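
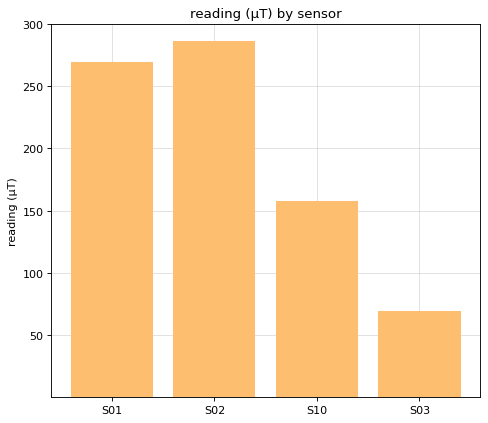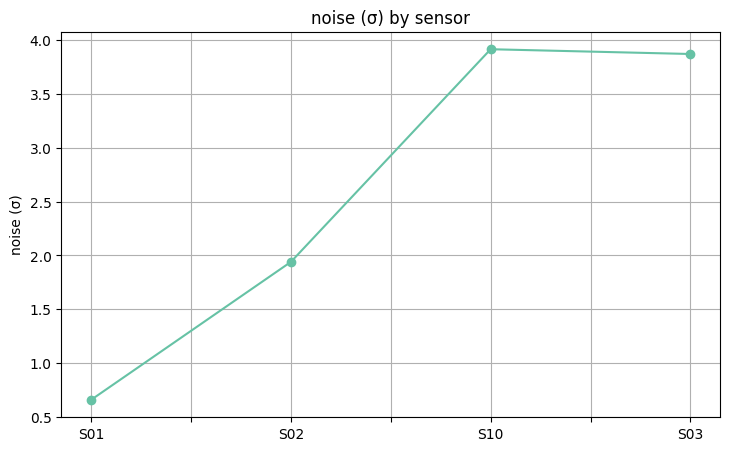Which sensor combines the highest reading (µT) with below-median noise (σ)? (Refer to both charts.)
S02

Chart 2 median noise (σ) ≈ 3; below-median sensors: S01, S02. Among those, S02 has the highest reading (µT) (≈ 300).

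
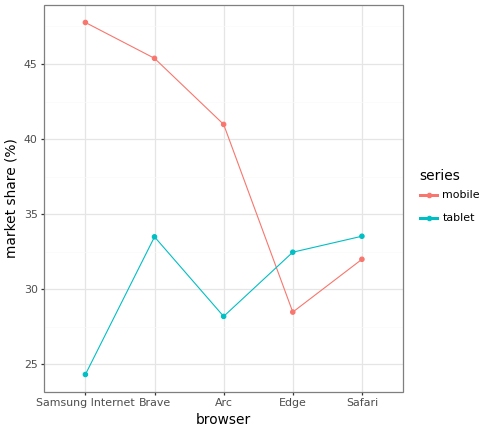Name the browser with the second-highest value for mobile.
Brave

Top 3 for mobile: Samsung Internet ≈ 48, Brave ≈ 46, Arc ≈ 40.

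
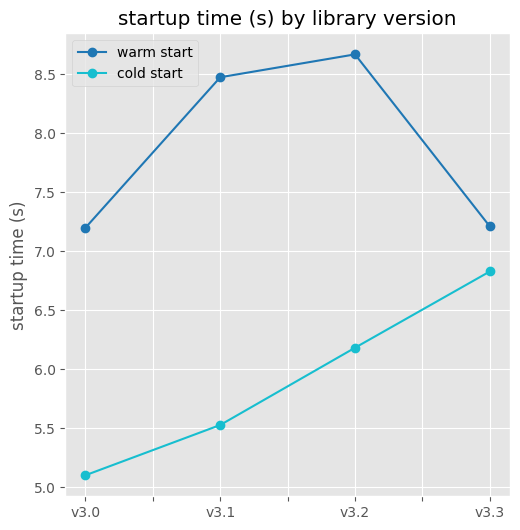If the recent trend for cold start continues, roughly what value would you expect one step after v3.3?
≈ 7.75

Last three: 5.5, 6.0, 7.0 → slope ≈ 0.75/step → next ≈ 7.75.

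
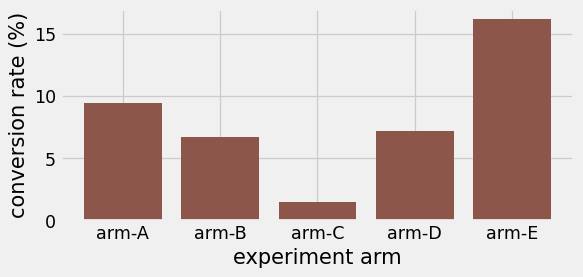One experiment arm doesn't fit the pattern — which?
arm-E ≈ 16; the rest sit between ≈ 2 and ≈ 10.

arm-E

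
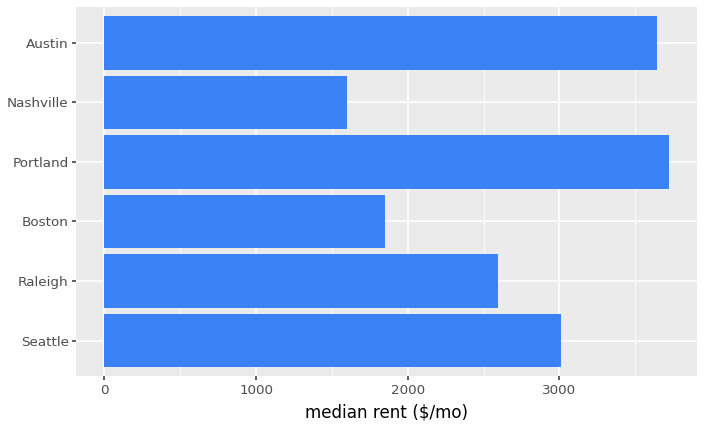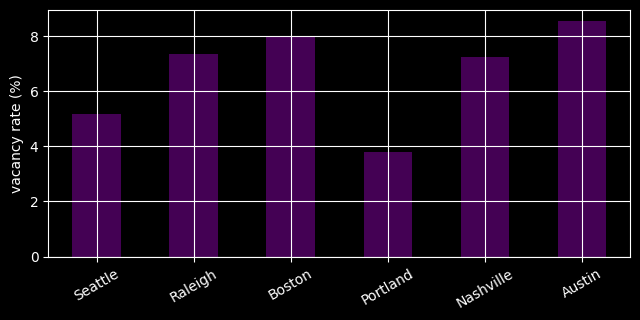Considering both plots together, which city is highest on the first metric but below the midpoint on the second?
Portland

Chart 2 median vacancy rate (%) ≈ 7; below-median cities: Seattle, Portland, Nashville. Among those, Portland has the highest median rent ($/mo) (≈ 3500).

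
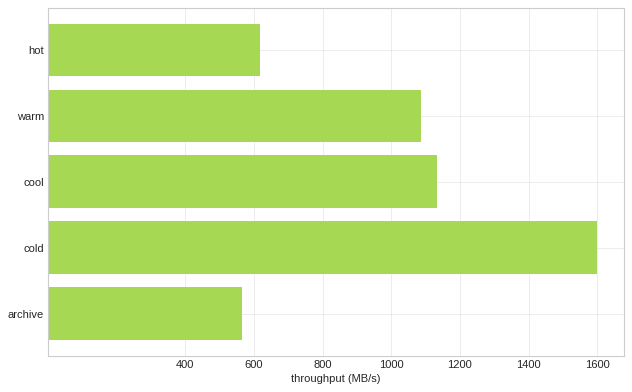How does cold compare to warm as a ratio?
≈ 1.6×

cold ≈ 1600, warm ≈ 1000; 1600/1000 ≈ 1.6.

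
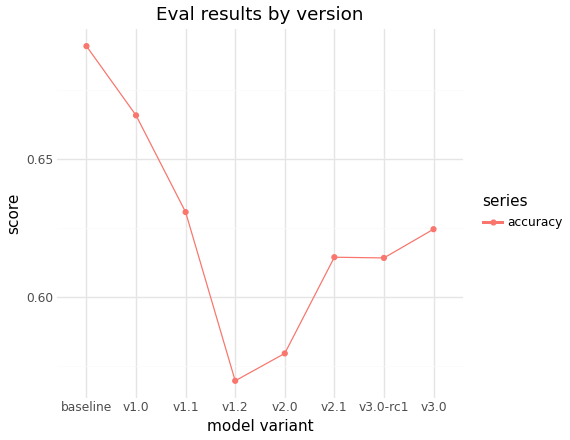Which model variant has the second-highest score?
Top 3: baseline ≈ 0.70, v1.0 ≈ 0.66, v1.1 ≈ 0.64.

v1.0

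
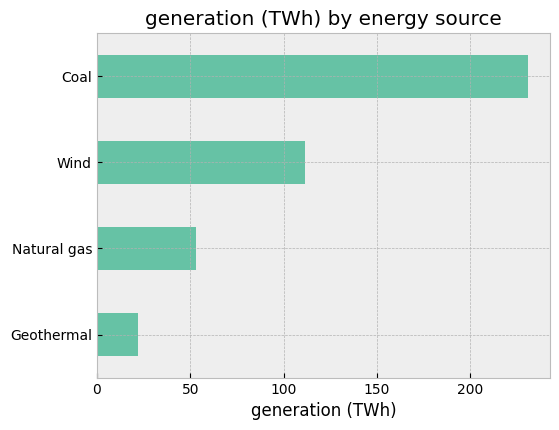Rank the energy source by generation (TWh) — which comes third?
Natural gas

Top 4: Coal ≈ 240, Wind ≈ 120, Natural gas ≈ 60, Geothermal ≈ 20.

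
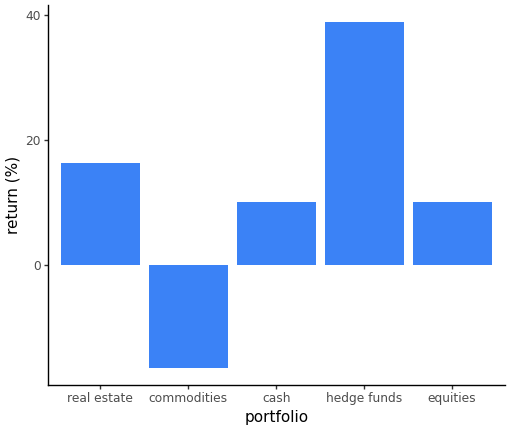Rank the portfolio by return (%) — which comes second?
Top 3: hedge funds ≈ 40, real estate ≈ 15, equities ≈ 10.

real estate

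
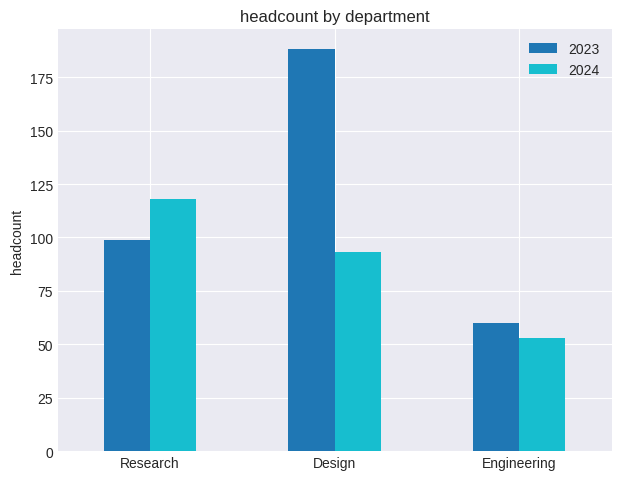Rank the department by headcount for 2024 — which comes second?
Design

Top 3 for 2024: Research ≈ 120, Design ≈ 100, Engineering ≈ 60.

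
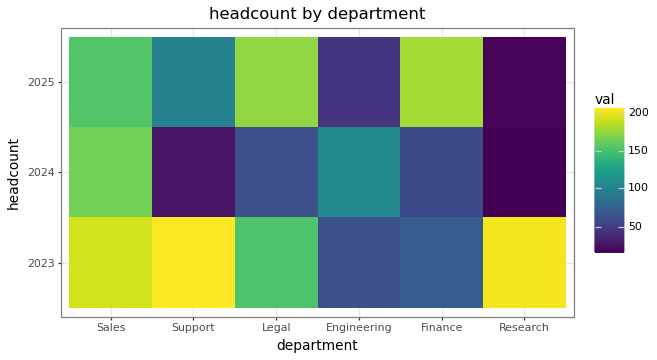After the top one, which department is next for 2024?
Engineering

Top 3 for 2024: Sales ≈ 160, Engineering ≈ 100, Legal ≈ 60.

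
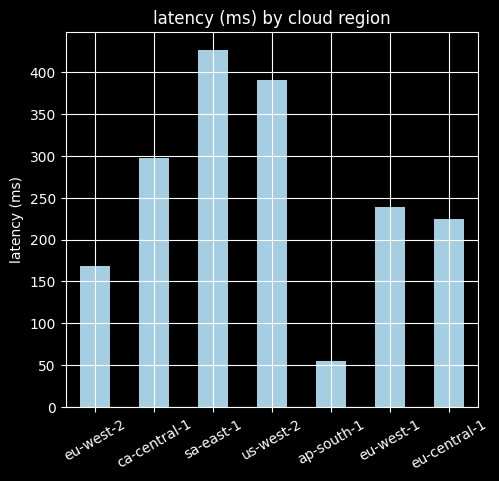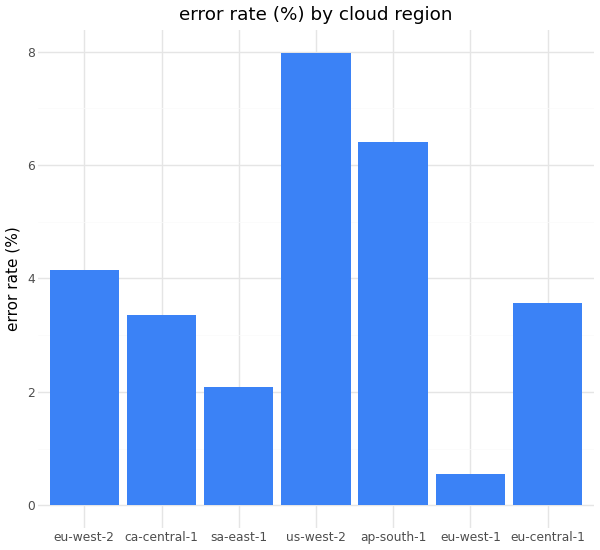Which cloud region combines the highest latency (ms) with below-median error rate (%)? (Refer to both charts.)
sa-east-1

Chart 2 median error rate (%) ≈ 4; below-median cloud regions: ca-central-1, sa-east-1, eu-west-1. Among those, sa-east-1 has the highest latency (ms) (≈ 450).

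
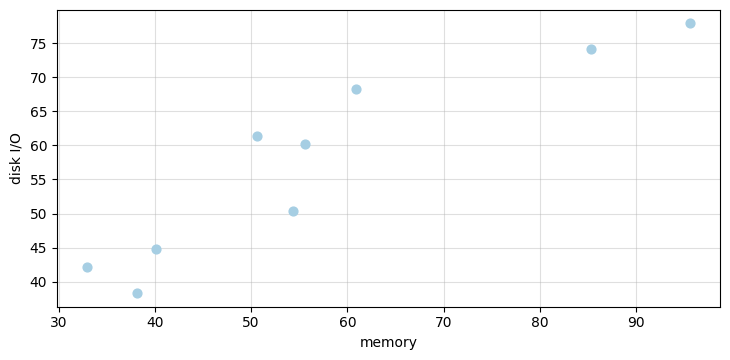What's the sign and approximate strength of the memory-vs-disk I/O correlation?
Points are positively correlated; strong (|r| ≈ 0.9).

positive, strong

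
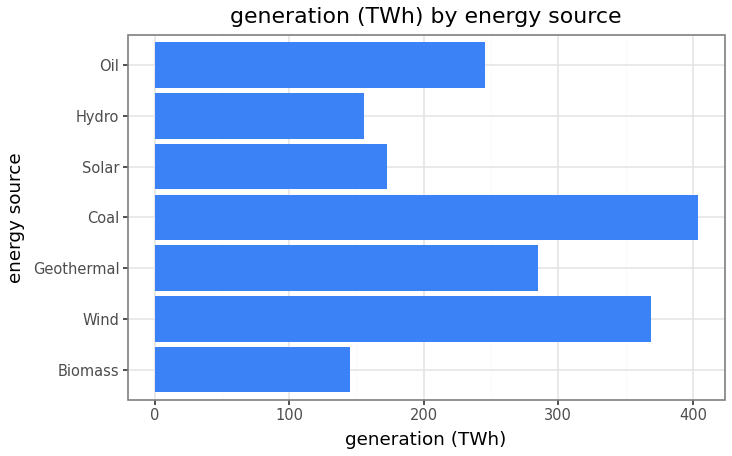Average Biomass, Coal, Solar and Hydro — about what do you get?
≈ 212

(150 + 400 + 150 + 150) / 4 ≈ 212.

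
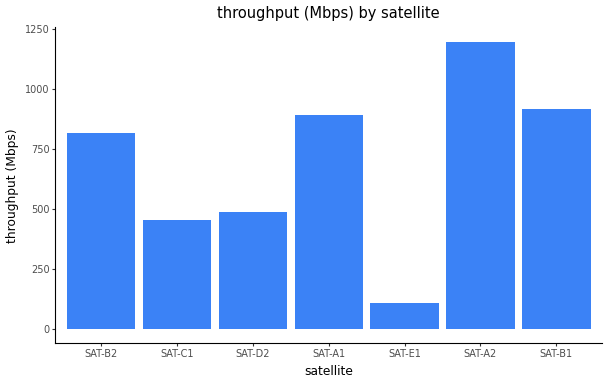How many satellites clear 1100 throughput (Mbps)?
Above 1100: SAT-A2.

1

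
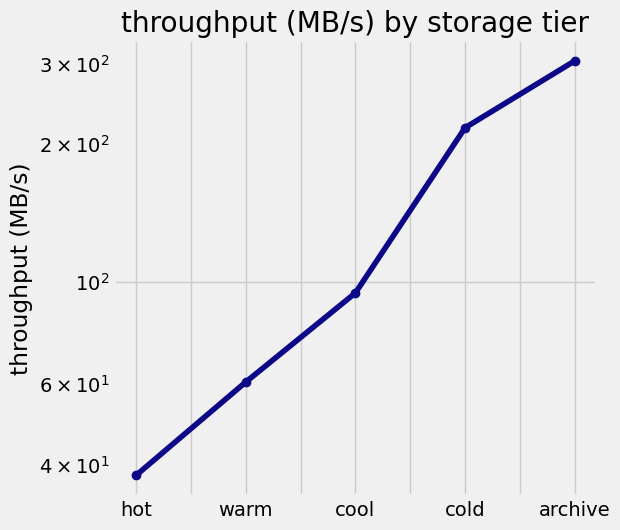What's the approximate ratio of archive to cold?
≈ 1.33×

archive ≈ 300, cold ≈ 225; 300/225 ≈ 1.33.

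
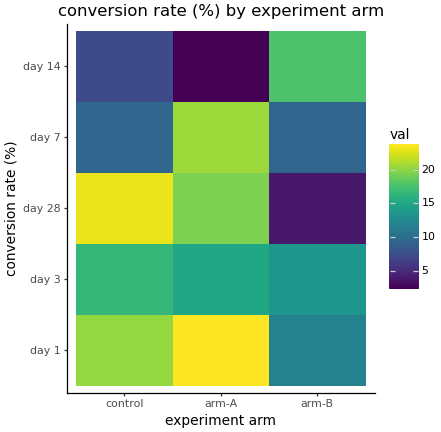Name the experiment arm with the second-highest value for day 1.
Top 3 for day 1: arm-A ≈ 24, control ≈ 20, arm-B ≈ 12.

control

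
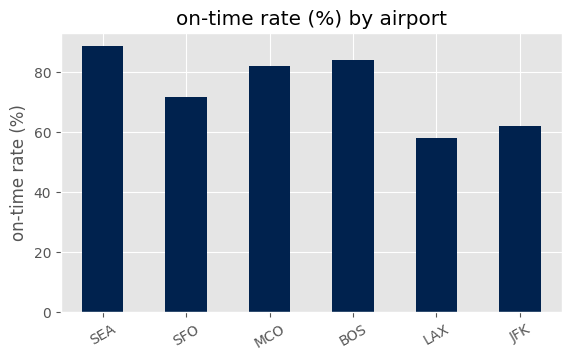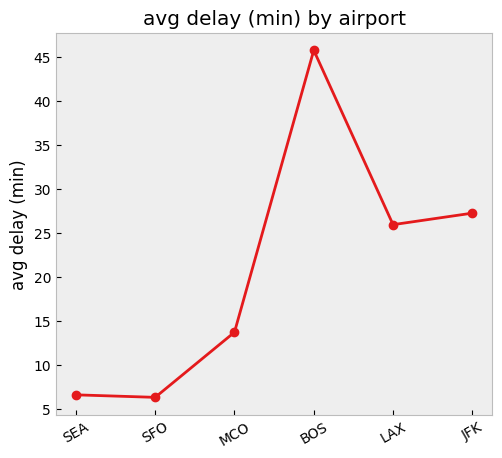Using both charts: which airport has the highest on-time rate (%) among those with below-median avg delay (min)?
Chart 2 median avg delay (min) ≈ 20; below-median airports: SEA, SFO, MCO. Among those, SEA has the highest on-time rate (%) (≈ 90).

SEA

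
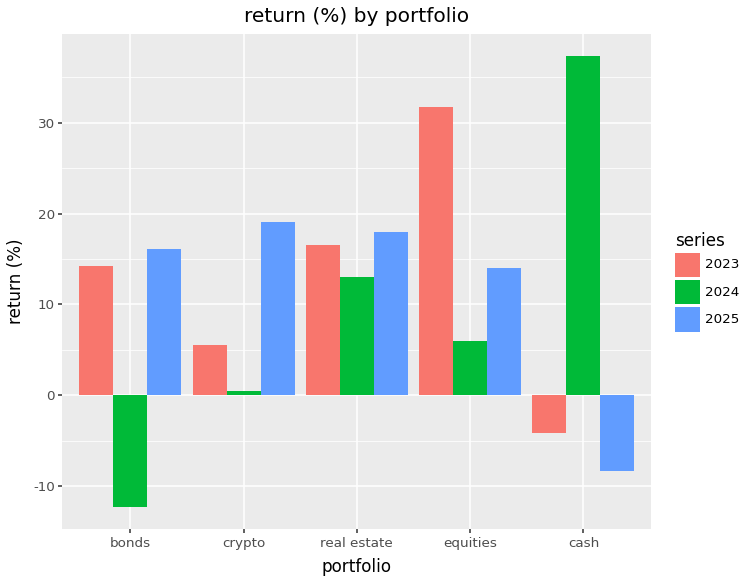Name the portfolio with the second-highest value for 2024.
Top 3 for 2024: cash ≈ 35, real estate ≈ 15, equities ≈ 5.

real estate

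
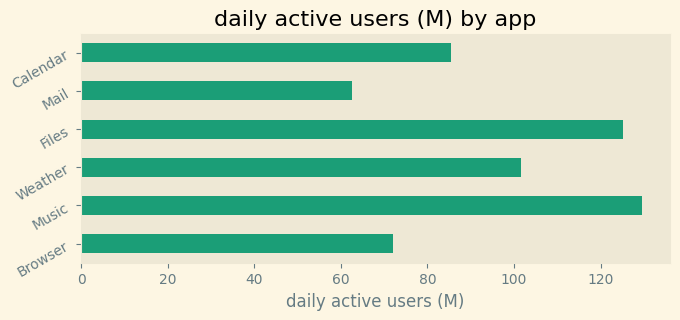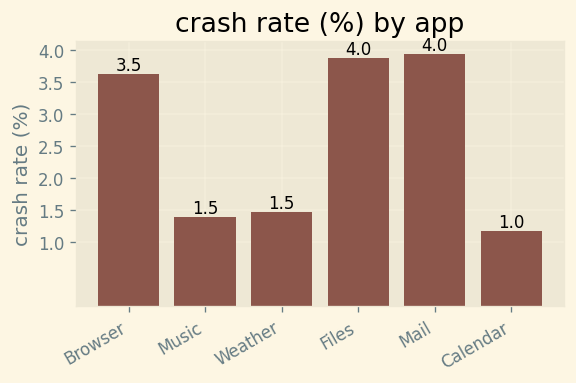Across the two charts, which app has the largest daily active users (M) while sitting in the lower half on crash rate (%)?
Music

Chart 2 median crash rate (%) ≈ 2.5; below-median apps: Music, Weather, Calendar. Among those, Music has the highest daily active users (M) (≈ 120).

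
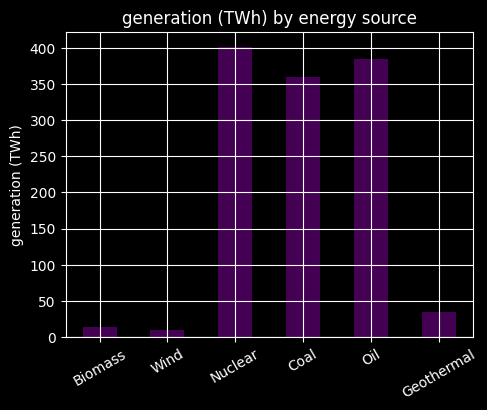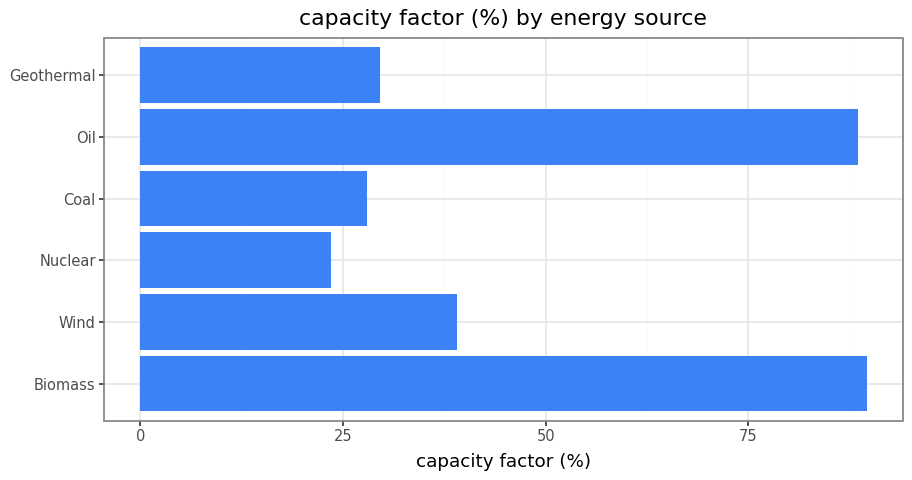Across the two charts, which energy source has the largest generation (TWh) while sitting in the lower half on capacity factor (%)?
Chart 2 median capacity factor (%) ≈ 30; below-median energy sources: Nuclear, Coal, Geothermal. Among those, Nuclear has the highest generation (TWh) (≈ 400).

Nuclear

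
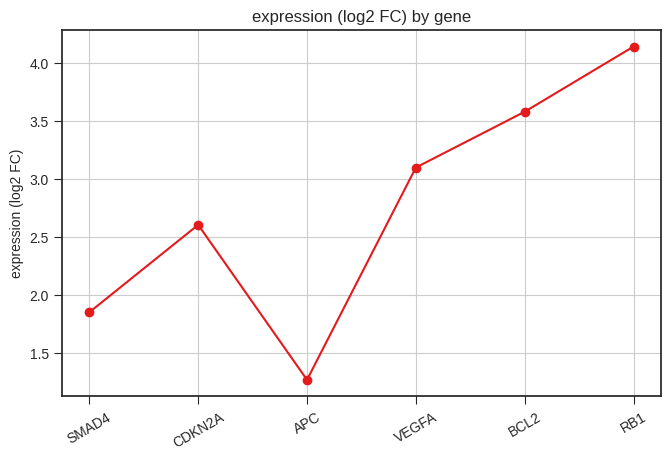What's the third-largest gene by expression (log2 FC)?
VEGFA

Top 4: RB1 ≈ 4.0, BCL2 ≈ 3.5, VEGFA ≈ 3.0, CDKN2A ≈ 2.5.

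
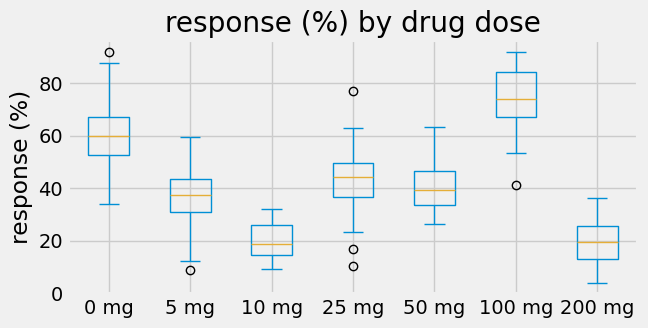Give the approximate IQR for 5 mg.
≈ 15

Q3 ≈ 45, Q1 ≈ 30; IQR ≈ 15.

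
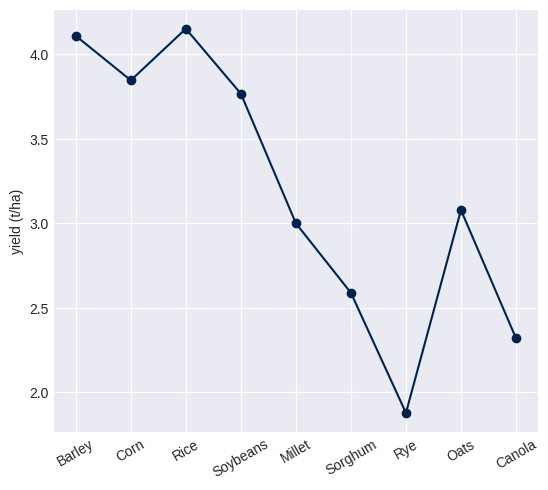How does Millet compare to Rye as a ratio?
≈ 1.67×

Millet ≈ 3.0, Rye ≈ 1.8; 3.0/1.8 ≈ 1.67.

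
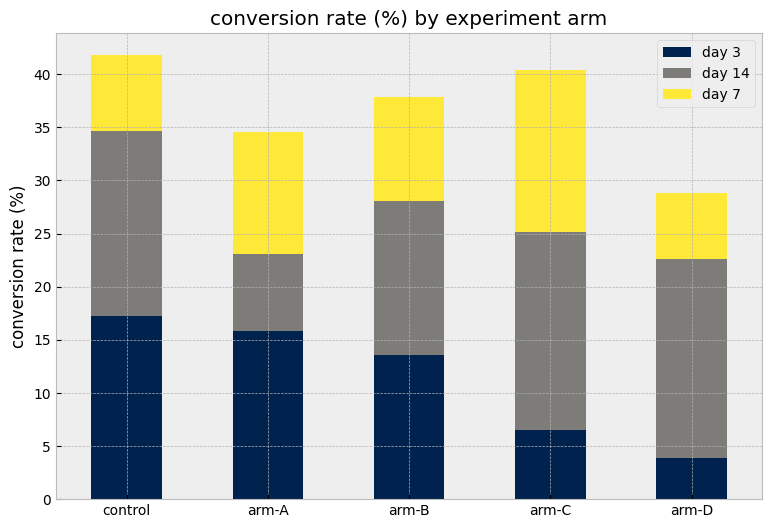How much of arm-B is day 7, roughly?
day 7 top ≈ 40, bottom ≈ 30; segment ≈ 10.

≈ 10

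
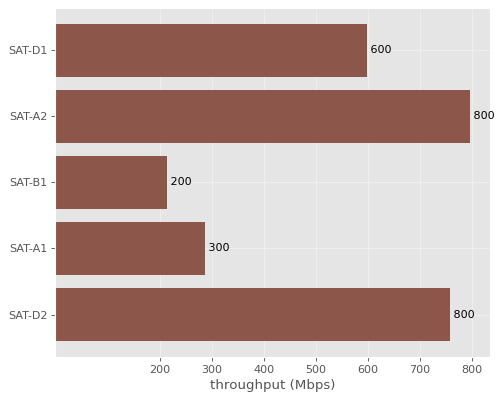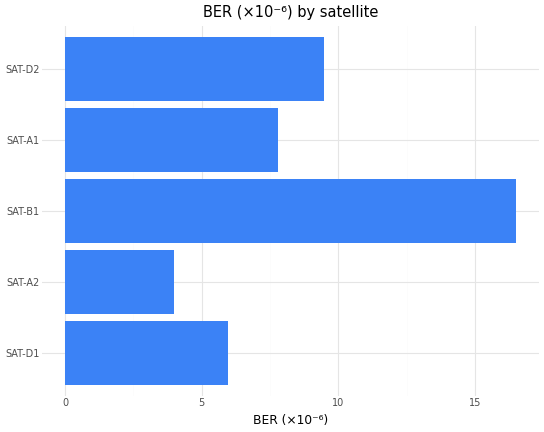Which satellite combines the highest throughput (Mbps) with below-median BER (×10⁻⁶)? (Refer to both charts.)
Chart 2 median BER (×10⁻⁶) ≈ 8; below-median satellites: SAT-D1, SAT-A2. Among those, SAT-A2 has the highest throughput (Mbps) (≈ 800).

SAT-A2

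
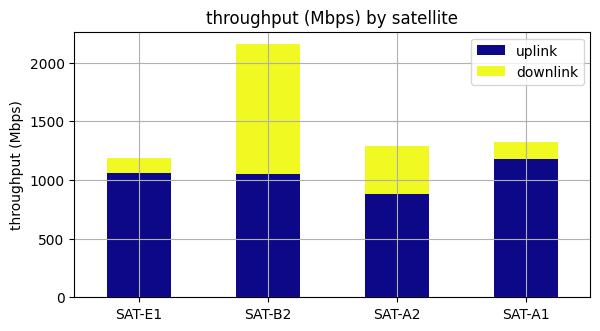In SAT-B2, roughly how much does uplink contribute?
≈ 1000

uplink top ≈ 1000, bottom ≈ 0; segment ≈ 1000.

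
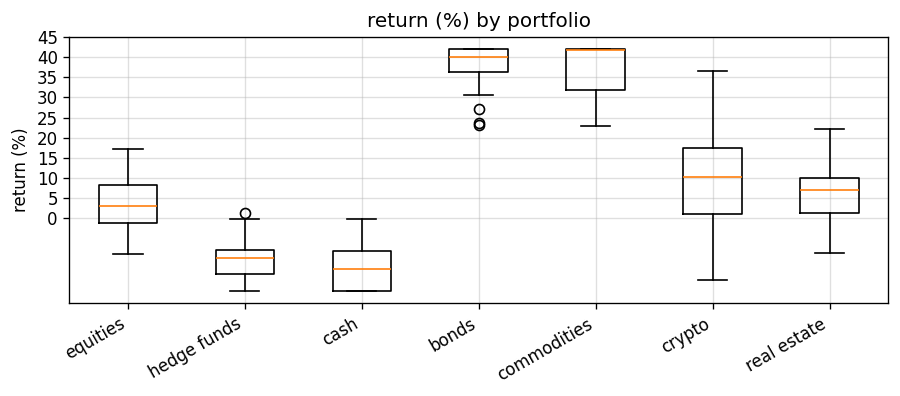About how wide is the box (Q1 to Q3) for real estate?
≈ 10

Q3 ≈ 10, Q1 ≈ 0; IQR ≈ 10.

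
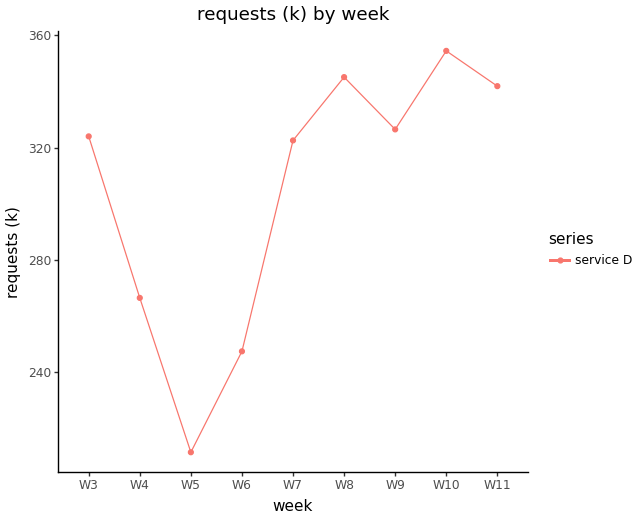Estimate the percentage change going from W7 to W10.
≈ +12.5%

W7 ≈ 320, W10 ≈ 360; (360 − 320) / 320 ≈ +12.5%.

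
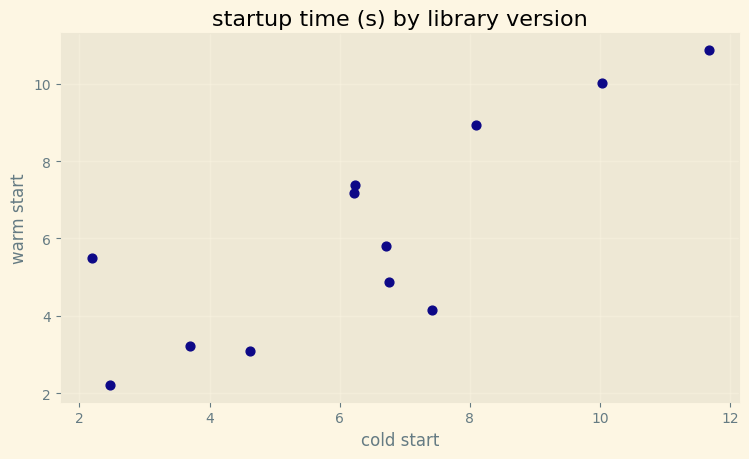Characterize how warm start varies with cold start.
Points are positively correlated; strong (|r| ≈ 0.8).

positive, strong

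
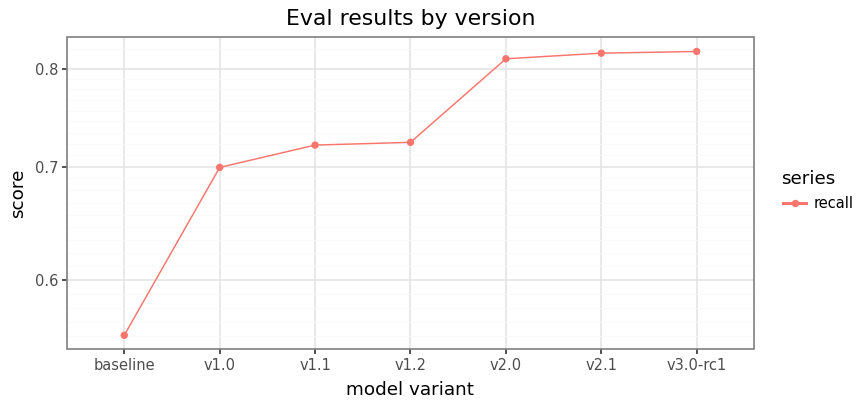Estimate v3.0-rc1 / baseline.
v3.0-rc1 ≈ 0.80, baseline ≈ 0.55; 0.80/0.55 ≈ 1.45.

≈ 1.45×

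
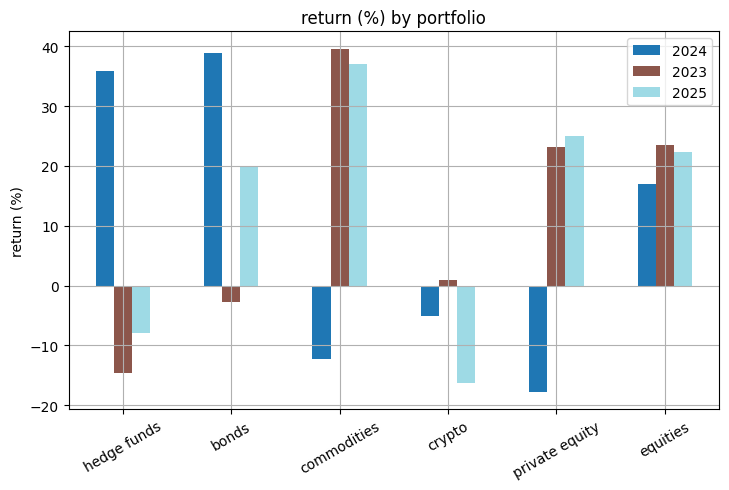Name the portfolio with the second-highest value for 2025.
private equity

Top 3 for 2025: commodities ≈ 35, private equity ≈ 25, equities ≈ 20.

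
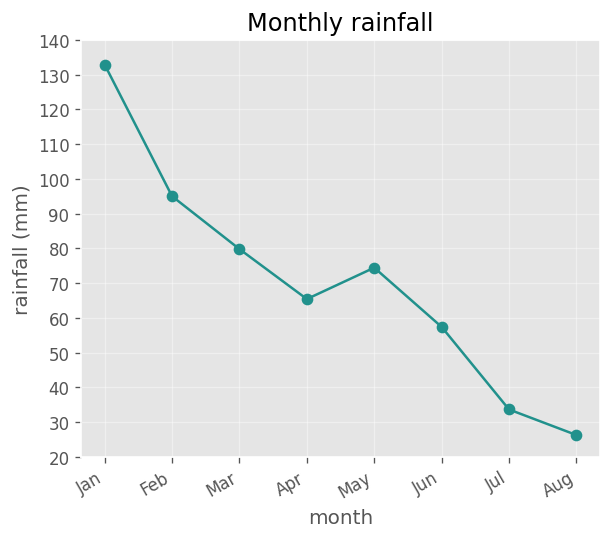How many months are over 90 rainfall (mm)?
Above 90: Jan, Feb.

2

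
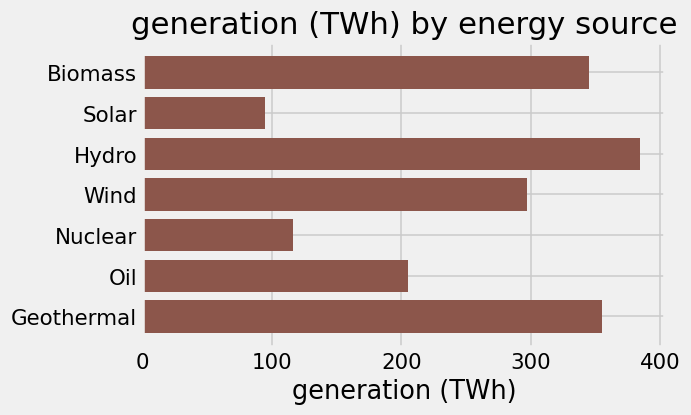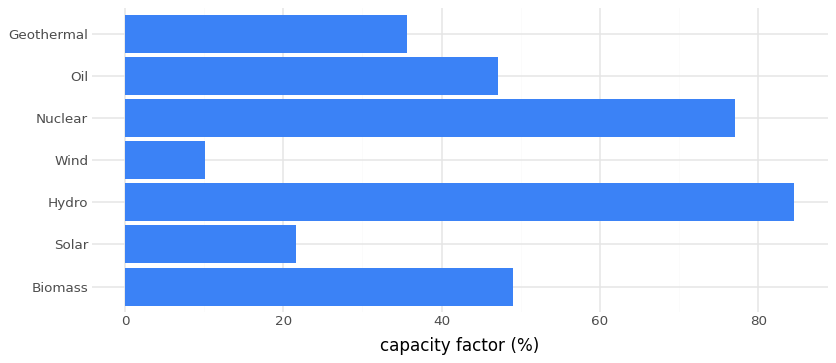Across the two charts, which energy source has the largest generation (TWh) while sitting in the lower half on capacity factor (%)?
Geothermal

Chart 2 median capacity factor (%) ≈ 50; below-median energy sources: Solar, Wind, Geothermal. Among those, Geothermal has the highest generation (TWh) (≈ 350).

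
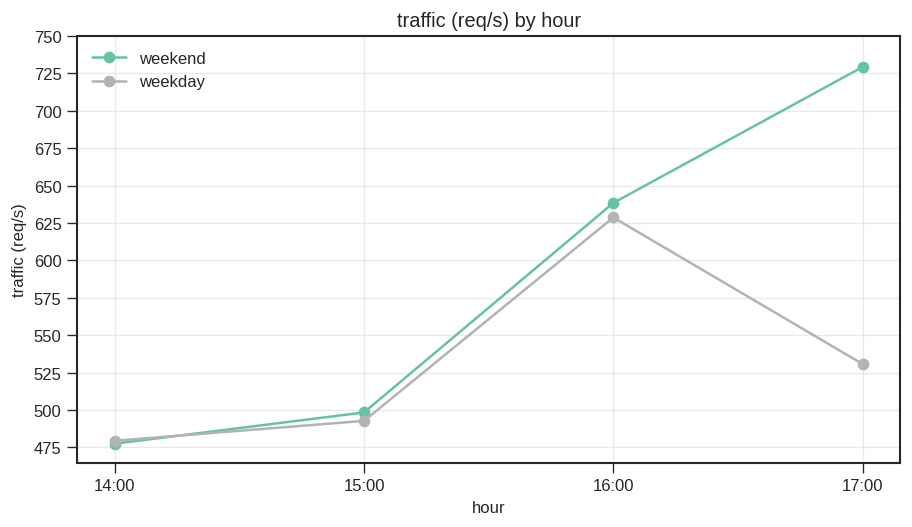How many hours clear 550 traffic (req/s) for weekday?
Above 550: 16:00.

1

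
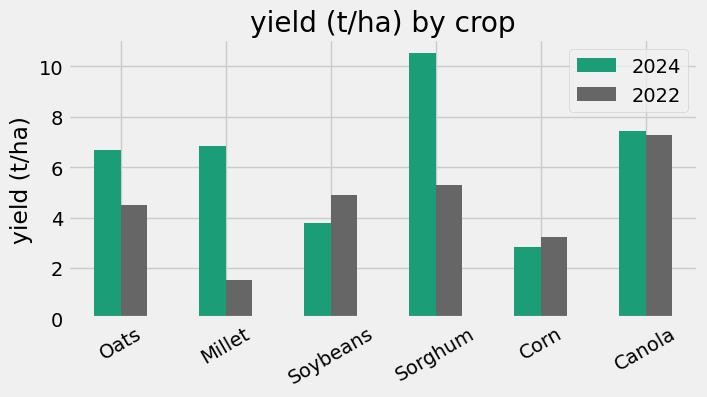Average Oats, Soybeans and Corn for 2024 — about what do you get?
(7 + 4 + 3) / 3 ≈ 5.

≈ 5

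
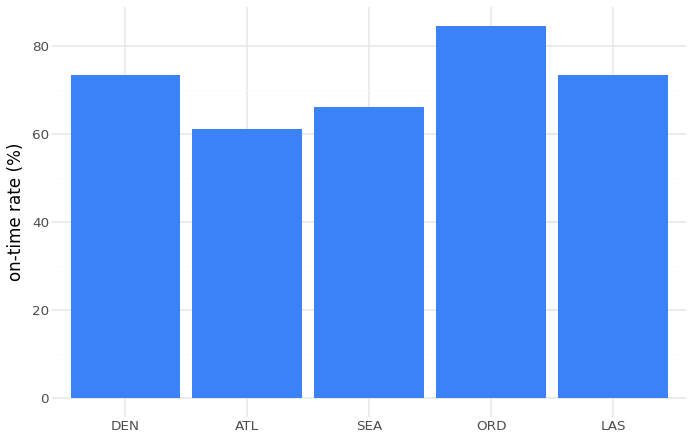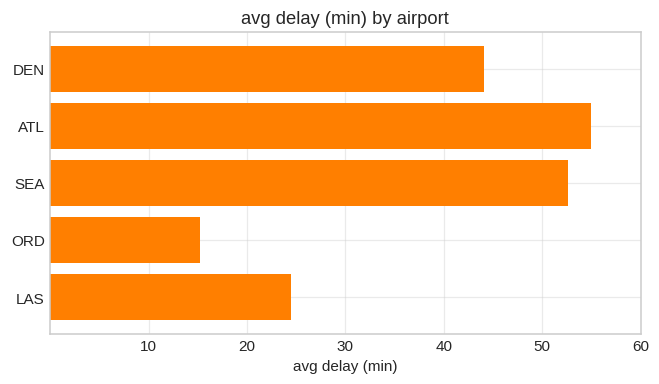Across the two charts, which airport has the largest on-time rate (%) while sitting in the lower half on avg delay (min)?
ORD

Chart 2 median avg delay (min) ≈ 40; below-median airports: ORD, LAS. Among those, ORD has the highest on-time rate (%) (≈ 80).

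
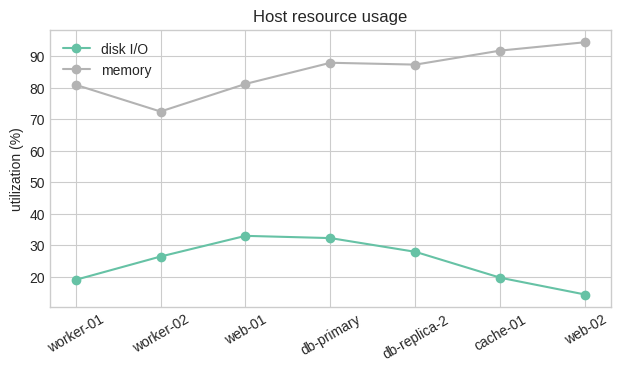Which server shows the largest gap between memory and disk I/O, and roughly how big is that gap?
web-02, ≈ 80 %

web-02: memory ≈ 90, disk I/O ≈ 10 → gap ≈ 80. Next-largest (cache-01) is only ≈ 70.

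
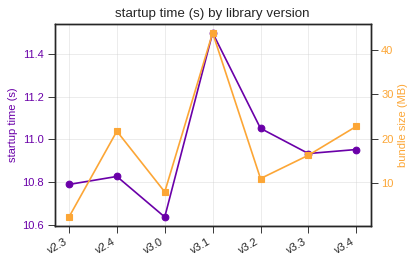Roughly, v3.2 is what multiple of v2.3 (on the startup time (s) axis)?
≈ 1.03×

v3.2 ≈ 11.1, v2.3 ≈ 10.8; 11.1/10.8 ≈ 1.03.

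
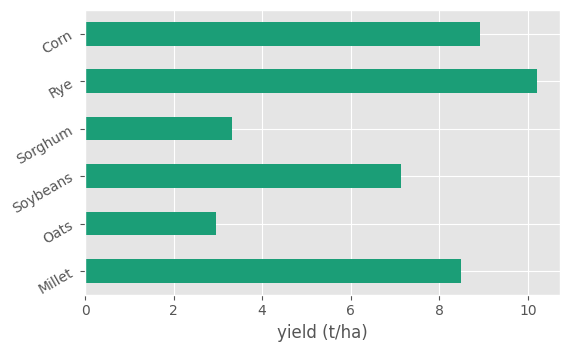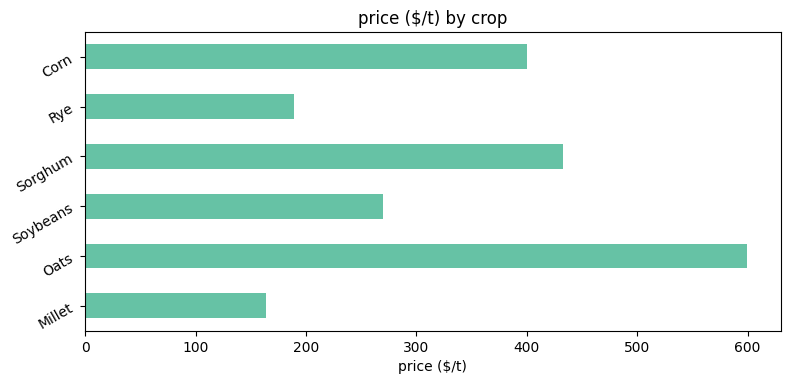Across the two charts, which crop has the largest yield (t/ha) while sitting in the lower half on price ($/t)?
Rye

Chart 2 median price ($/t) ≈ 300; below-median crops: Millet, Soybeans, Rye. Among those, Rye has the highest yield (t/ha) (≈ 10).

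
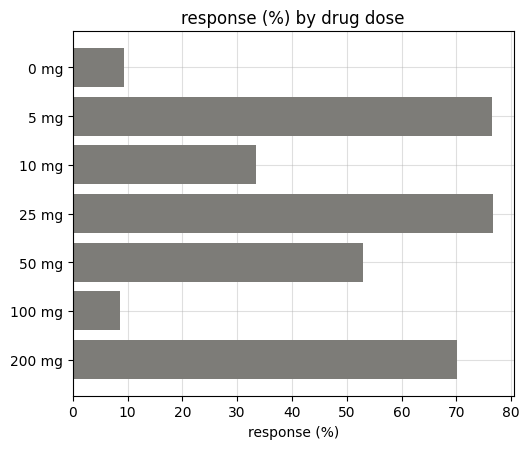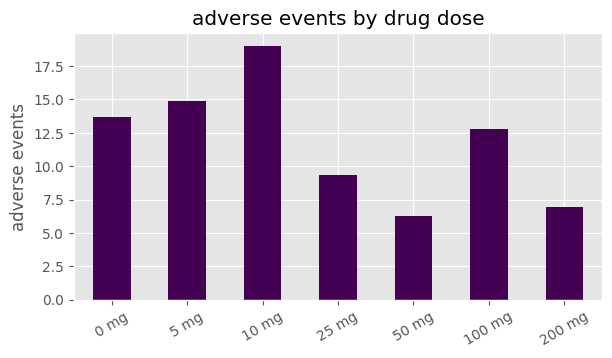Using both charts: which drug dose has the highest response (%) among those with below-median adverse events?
Chart 2 median adverse events ≈ 12; below-median drug doses: 25 mg, 50 mg, 200 mg. Among those, 25 mg has the highest response (%) (≈ 80).

25 mg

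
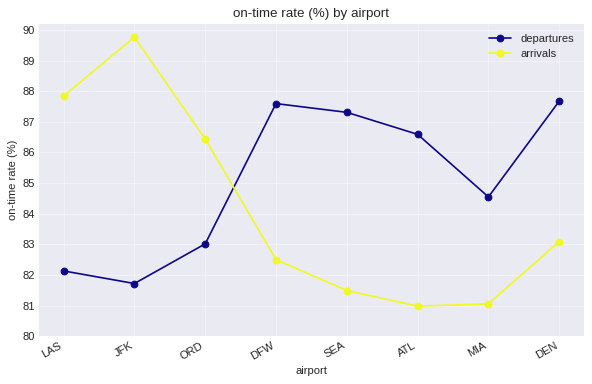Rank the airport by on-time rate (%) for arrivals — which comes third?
Top 4 for arrivals: JFK ≈ 90, LAS ≈ 88, ORD ≈ 86, DEN ≈ 83.

ORD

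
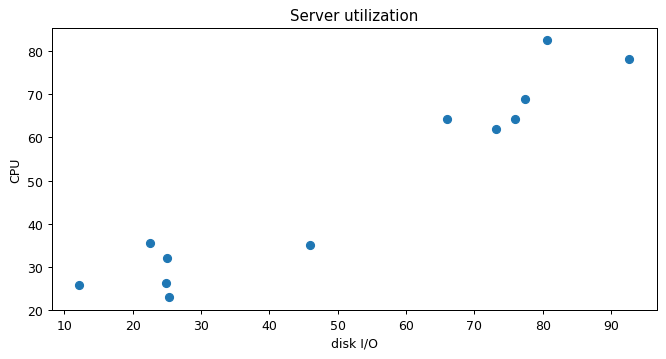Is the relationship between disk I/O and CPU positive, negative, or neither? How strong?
Points are positively correlated; strong (|r| ≈ 1.0).

positive, strong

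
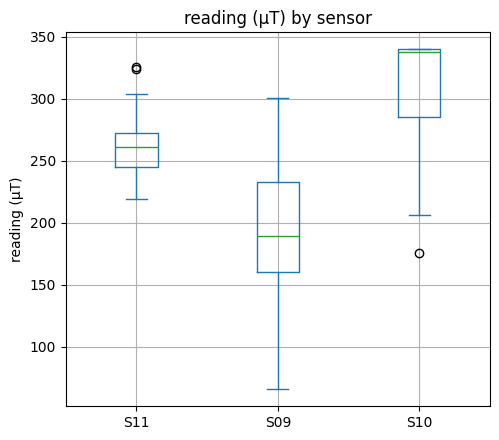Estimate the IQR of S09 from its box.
≈ 80

Q3 ≈ 240, Q1 ≈ 160; IQR ≈ 80.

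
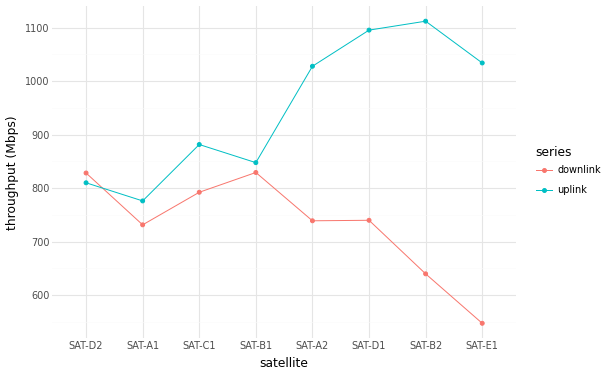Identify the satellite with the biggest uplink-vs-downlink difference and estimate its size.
SAT-E1: uplink ≈ 1050, downlink ≈ 550 → gap ≈ 500. Next-largest (SAT-B2) is only ≈ 450.

SAT-E1, ≈ 500 Mbps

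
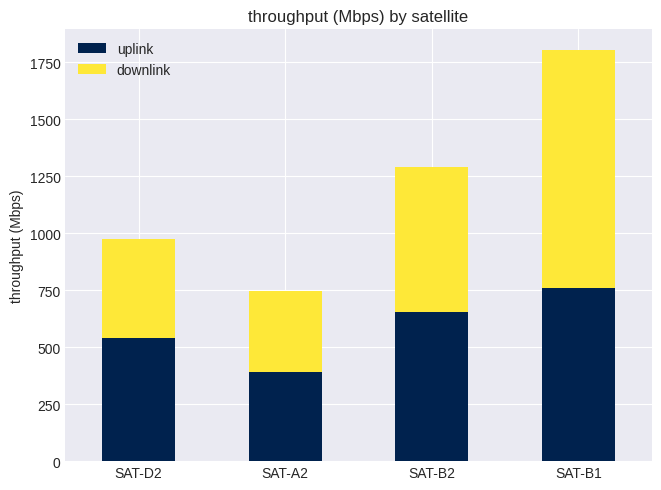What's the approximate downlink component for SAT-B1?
downlink top ≈ 1800, bottom ≈ 800; segment ≈ 1000.

≈ 1000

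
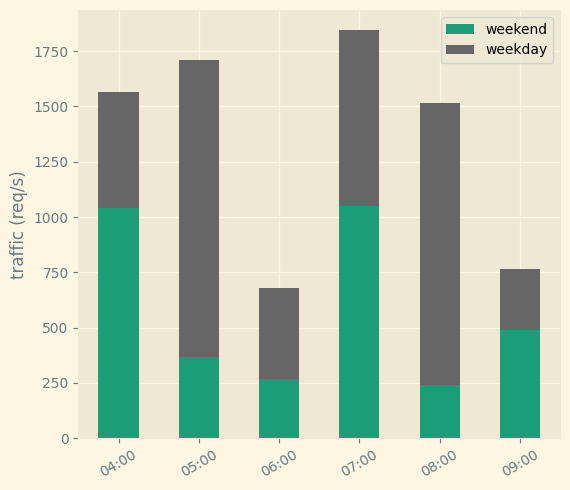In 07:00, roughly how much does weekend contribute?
weekend top ≈ 1000, bottom ≈ 0; segment ≈ 1000.

≈ 1000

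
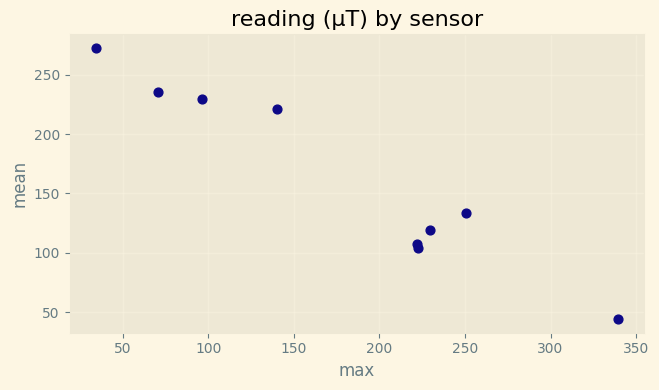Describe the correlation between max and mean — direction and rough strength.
Points are negatively correlated; strong (|r| ≈ 1.0).

negative, strong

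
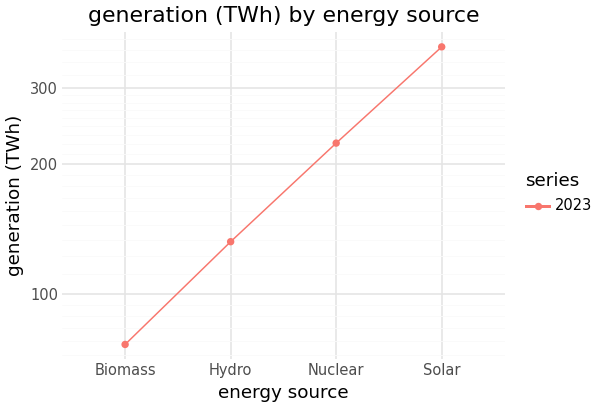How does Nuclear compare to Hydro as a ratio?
≈ 1.8×

Nuclear ≈ 225, Hydro ≈ 125; 225/125 ≈ 1.8.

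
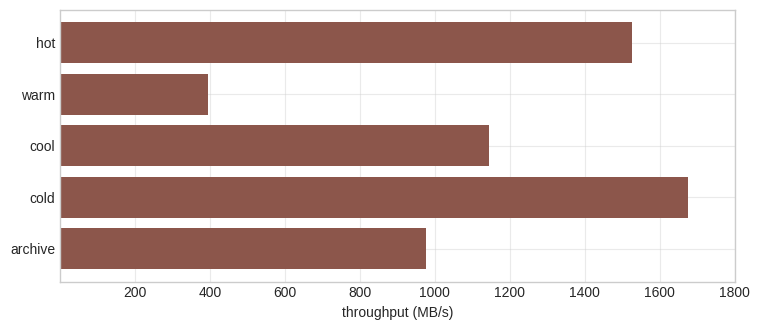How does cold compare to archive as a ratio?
cold ≈ 1600, archive ≈ 1000; 1600/1000 ≈ 1.6.

≈ 1.6×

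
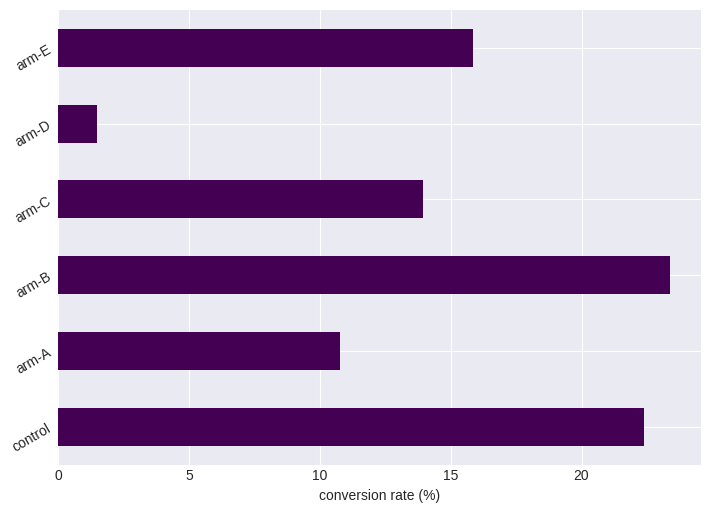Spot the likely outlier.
arm-D ≈ 2; the rest sit between ≈ 10 and ≈ 24.

arm-D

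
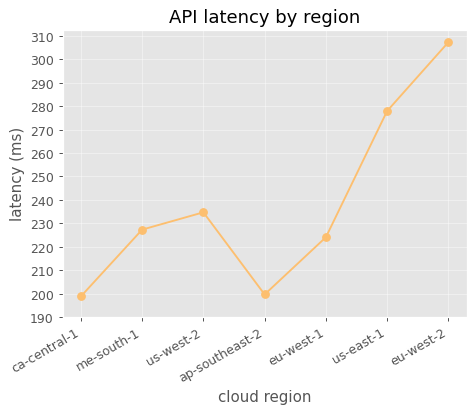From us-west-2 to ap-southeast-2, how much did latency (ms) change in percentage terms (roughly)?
≈ -13%

us-west-2 ≈ 230, ap-southeast-2 ≈ 200; (200 − 230) / 230 ≈ -13%.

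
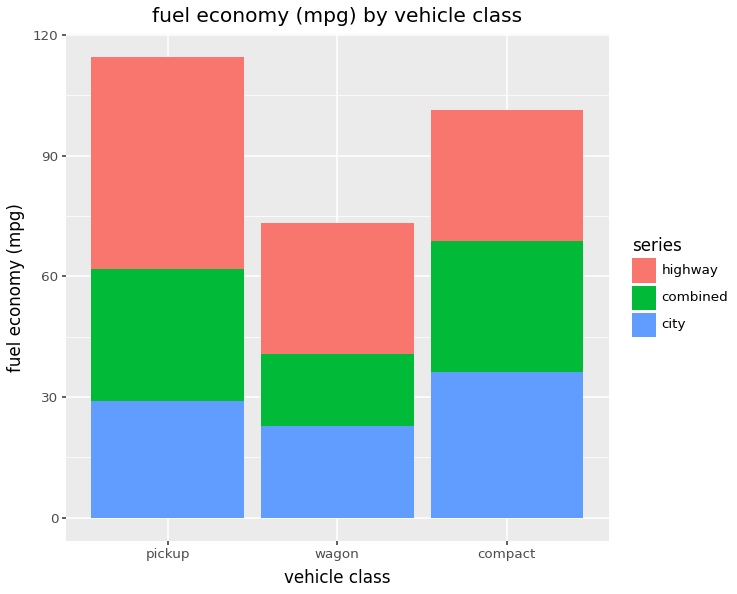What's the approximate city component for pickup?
≈ 30

city top ≈ 30, bottom ≈ 0; segment ≈ 30.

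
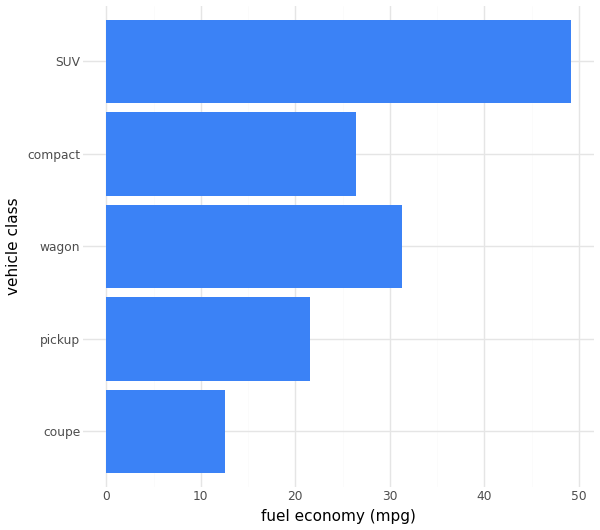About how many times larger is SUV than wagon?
≈ 1.67×

SUV ≈ 50, wagon ≈ 30; 50/30 ≈ 1.67.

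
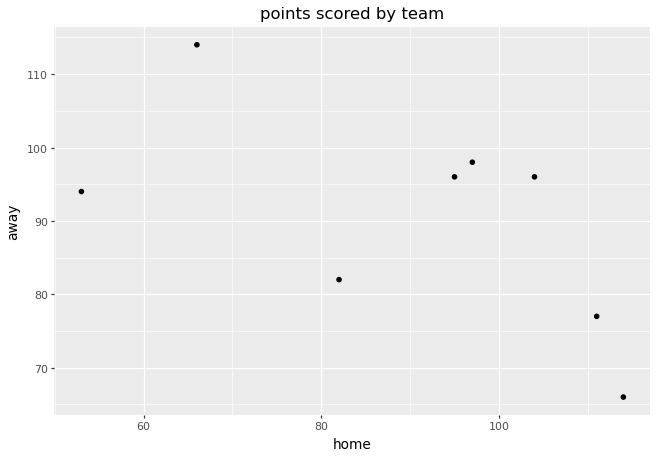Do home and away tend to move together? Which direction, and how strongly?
Points are negatively correlated; moderate (|r| ≈ 0.6).

negative, moderate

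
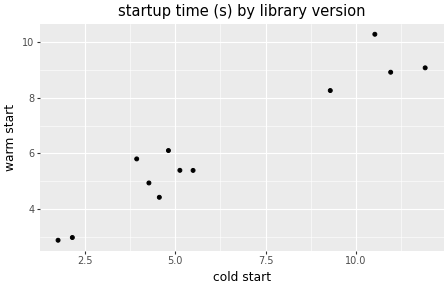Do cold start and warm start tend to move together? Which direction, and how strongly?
positive, strong

Points are positively correlated; strong (|r| ≈ 1.0).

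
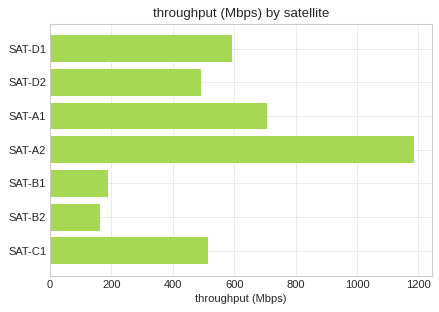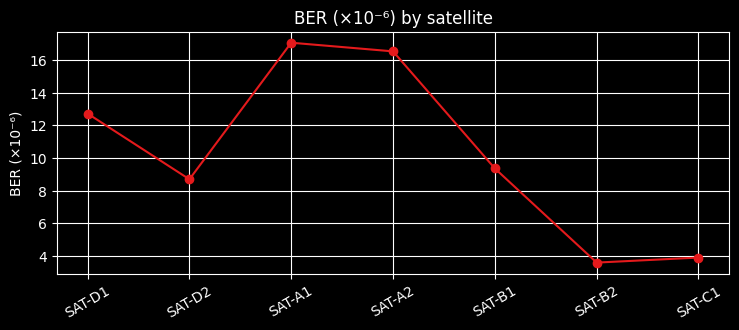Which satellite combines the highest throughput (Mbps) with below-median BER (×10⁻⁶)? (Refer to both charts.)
Chart 2 median BER (×10⁻⁶) ≈ 10; below-median satellites: SAT-D2, SAT-B2, SAT-C1. Among those, SAT-C1 has the highest throughput (Mbps) (≈ 600).

SAT-C1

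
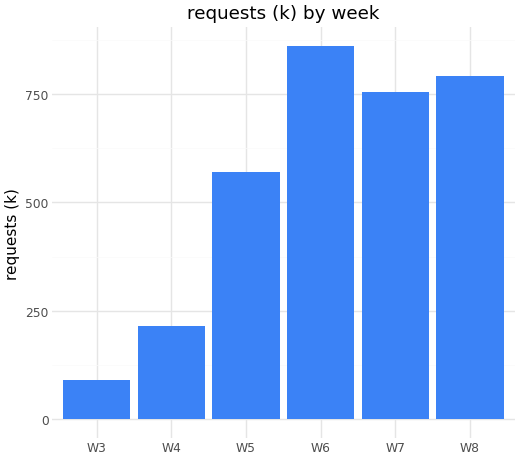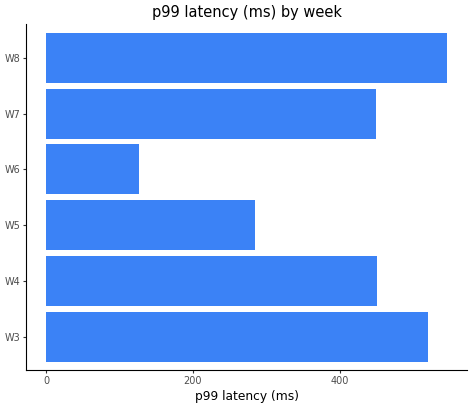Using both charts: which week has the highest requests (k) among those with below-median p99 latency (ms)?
W6

Chart 2 median p99 latency (ms) ≈ 500; below-median weeks: W5, W6, W7. Among those, W6 has the highest requests (k) (≈ 900).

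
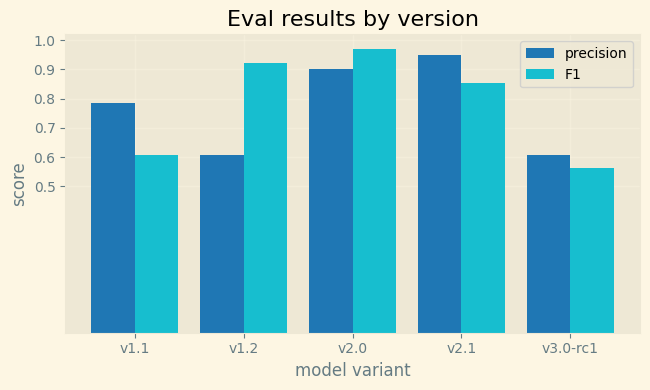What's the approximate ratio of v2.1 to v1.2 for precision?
v2.1 ≈ 0.9, v1.2 ≈ 0.6; 0.9/0.6 ≈ 1.5.

≈ 1.5×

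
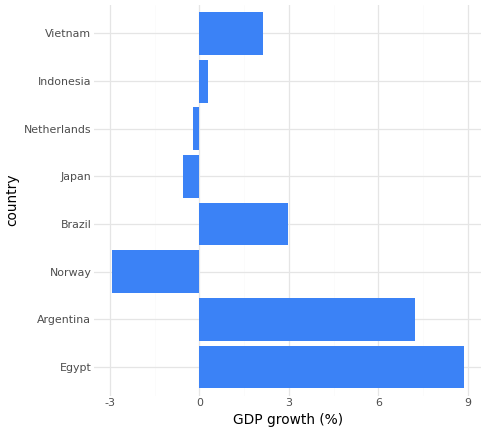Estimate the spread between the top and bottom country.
Max Egypt ≈ 9, min Norway ≈ -3; range ≈ 12.

≈ 12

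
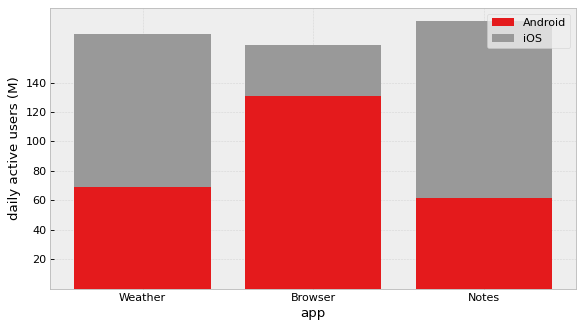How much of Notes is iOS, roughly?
iOS top ≈ 180, bottom ≈ 60; segment ≈ 120.

≈ 120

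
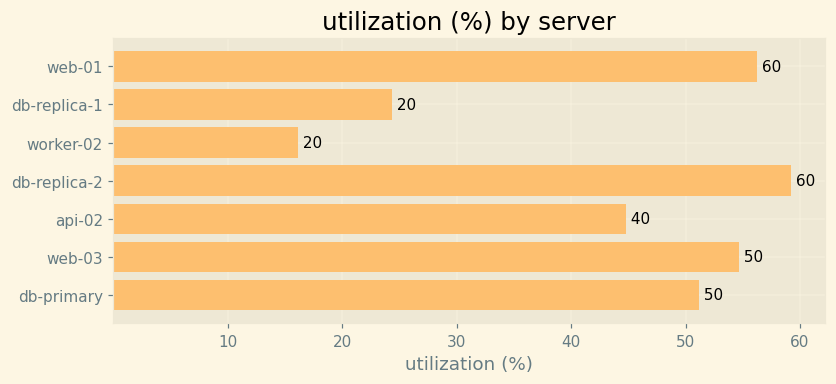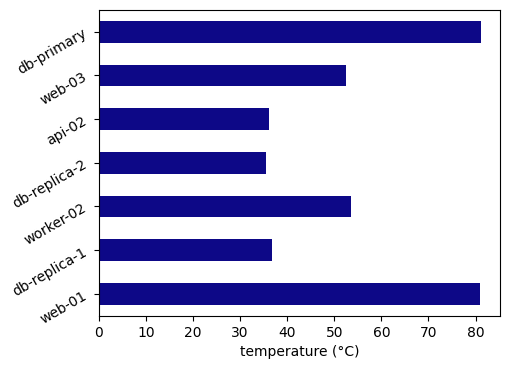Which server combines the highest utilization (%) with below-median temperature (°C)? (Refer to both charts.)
Chart 2 median temperature (°C) ≈ 50; below-median servers: db-replica-1, db-replica-2, api-02. Among those, db-replica-2 has the highest utilization (%) (≈ 60).

db-replica-2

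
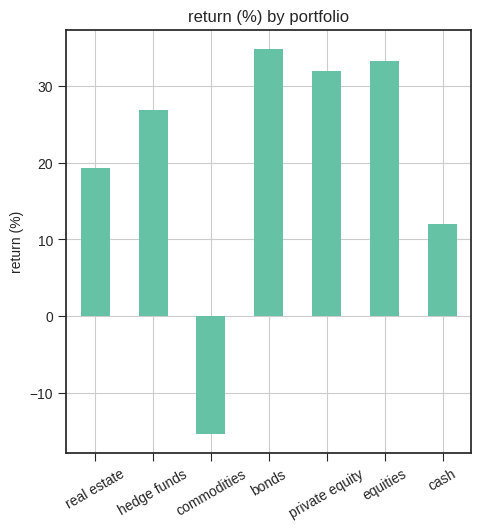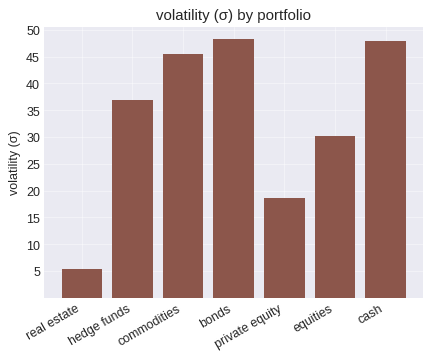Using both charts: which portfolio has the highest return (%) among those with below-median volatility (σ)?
Chart 2 median volatility (σ) ≈ 35; below-median portfolios: real estate, private equity, equities. Among those, equities has the highest return (%) (≈ 35).

equities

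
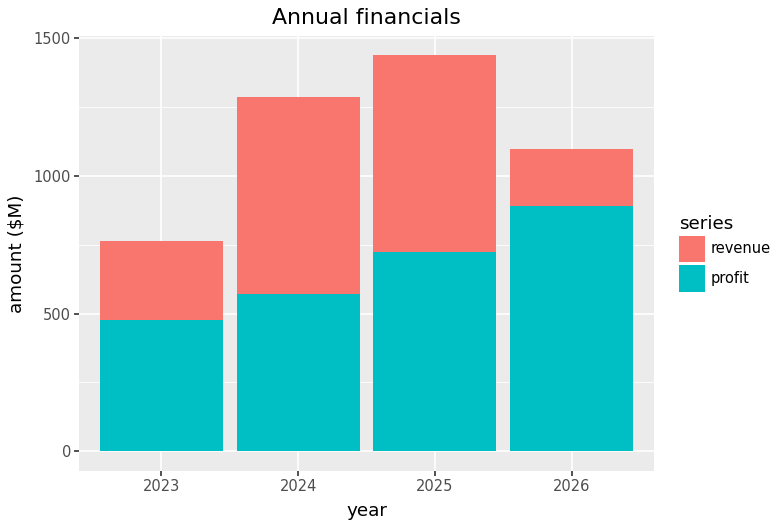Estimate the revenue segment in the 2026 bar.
revenue top ≈ 1000, bottom ≈ 800; segment ≈ 200.

≈ 200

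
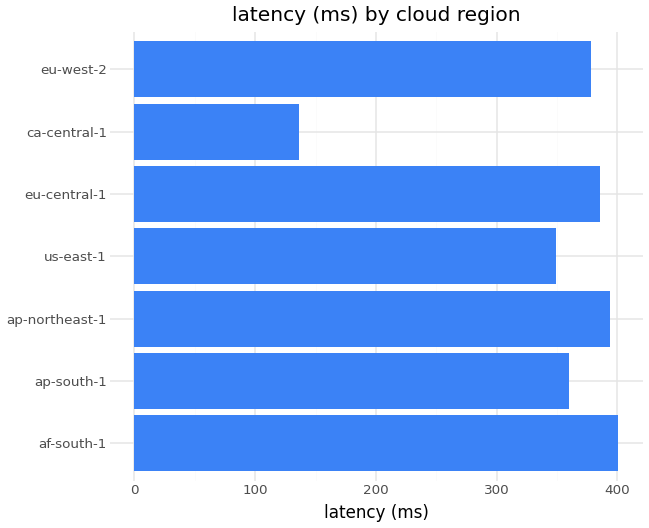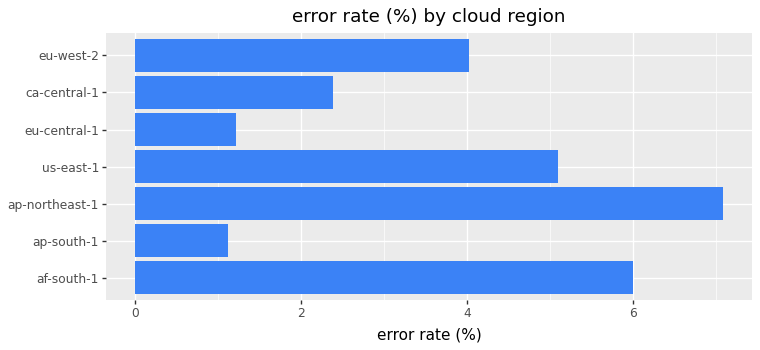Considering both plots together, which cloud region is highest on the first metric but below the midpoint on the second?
eu-central-1

Chart 2 median error rate (%) ≈ 4; below-median cloud regions: ap-south-1, eu-central-1, ca-central-1. Among those, eu-central-1 has the highest latency (ms) (≈ 400).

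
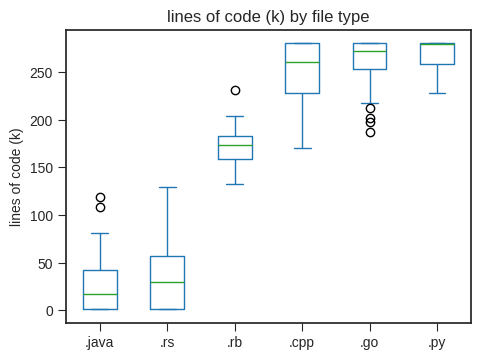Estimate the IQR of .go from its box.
Q3 ≈ 275, Q1 ≈ 250; IQR ≈ 25.

≈ 25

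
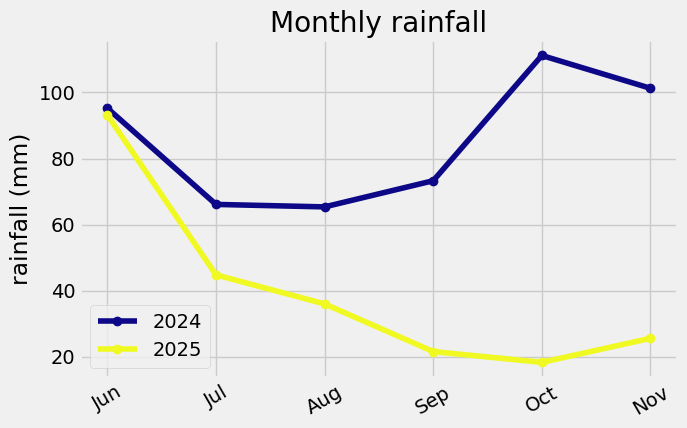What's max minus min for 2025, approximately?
Max Jun ≈ 90, min Oct ≈ 20; range ≈ 70.

≈ 70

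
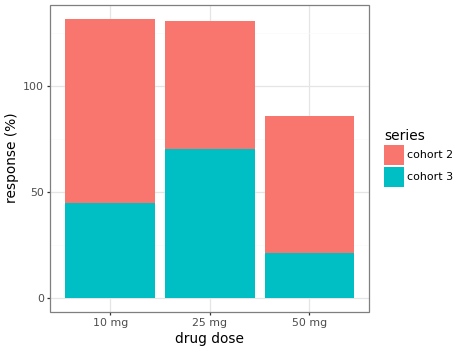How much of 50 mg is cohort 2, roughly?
cohort 2 top ≈ 80, bottom ≈ 20; segment ≈ 60.

≈ 60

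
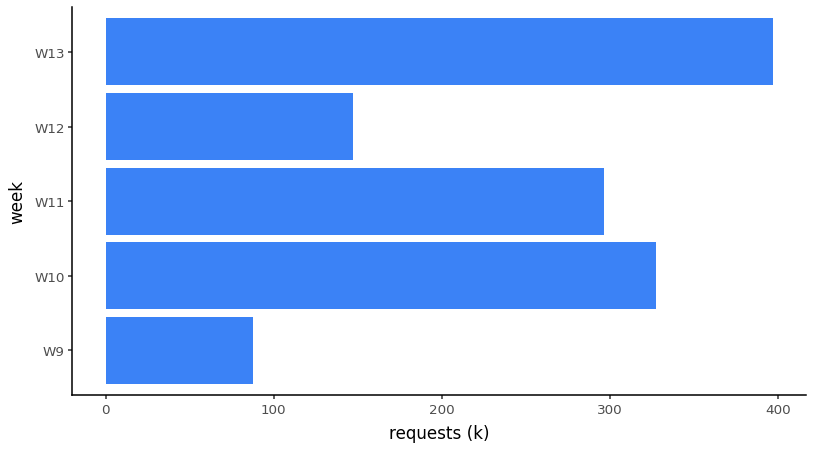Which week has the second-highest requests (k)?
Top 3: W13 ≈ 400, W10 ≈ 350, W11 ≈ 300.

W10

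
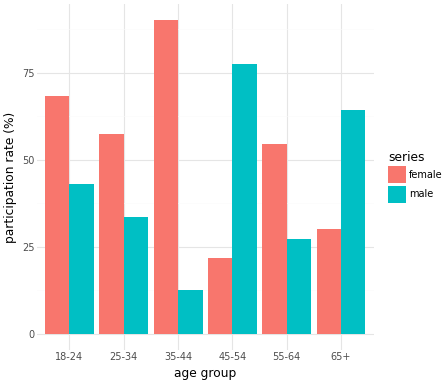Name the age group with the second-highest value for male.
65+

Top 3 for male: 45-54 ≈ 80, 65+ ≈ 60, 18-24 ≈ 40.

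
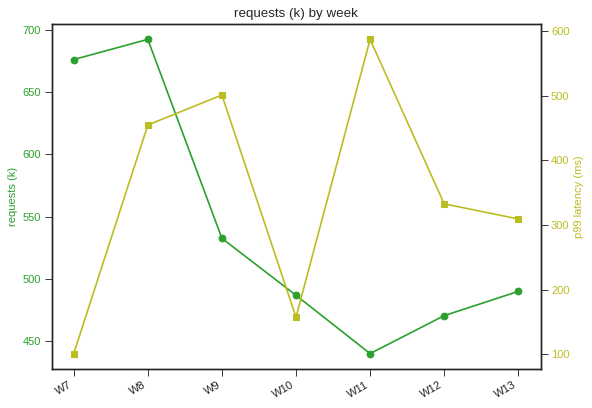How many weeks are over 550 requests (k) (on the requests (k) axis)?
Above 550: W7, W8.

2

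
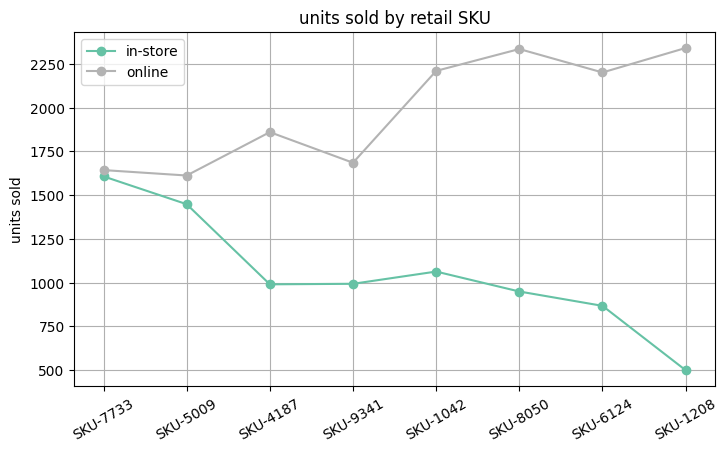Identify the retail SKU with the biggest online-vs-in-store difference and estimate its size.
SKU-1208: online ≈ 2400, in-store ≈ 400 → gap ≈ 2000. Next-largest (SKU-8050) is only ≈ 1400.

SKU-1208, ≈ 2000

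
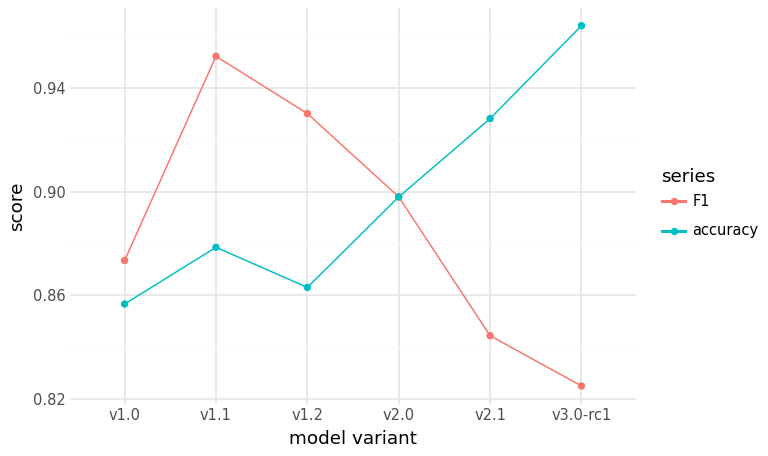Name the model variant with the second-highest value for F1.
v1.2

Top 3 for F1: v1.1 ≈ 0.96, v1.2 ≈ 0.94, v2.0 ≈ 0.90.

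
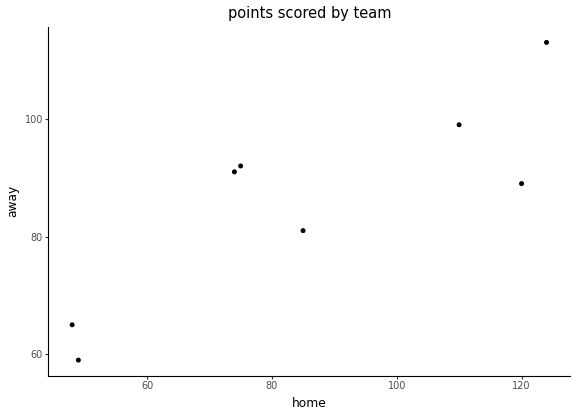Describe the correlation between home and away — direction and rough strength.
positive, strong

Points are positively correlated; strong (|r| ≈ 0.8).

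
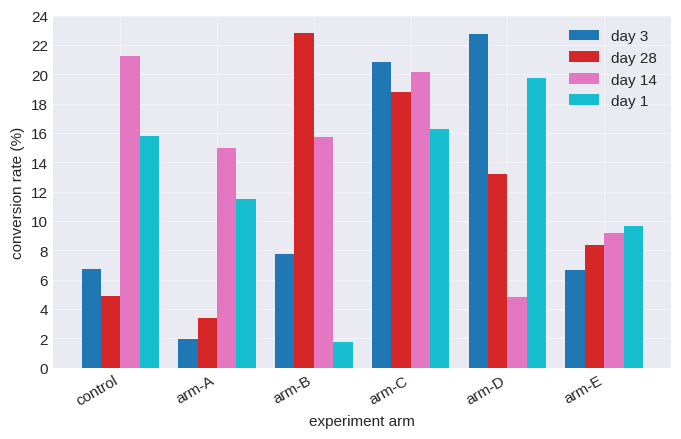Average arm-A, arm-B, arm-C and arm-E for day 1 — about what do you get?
≈ 10

(12 + 2 + 16 + 10) / 4 ≈ 10.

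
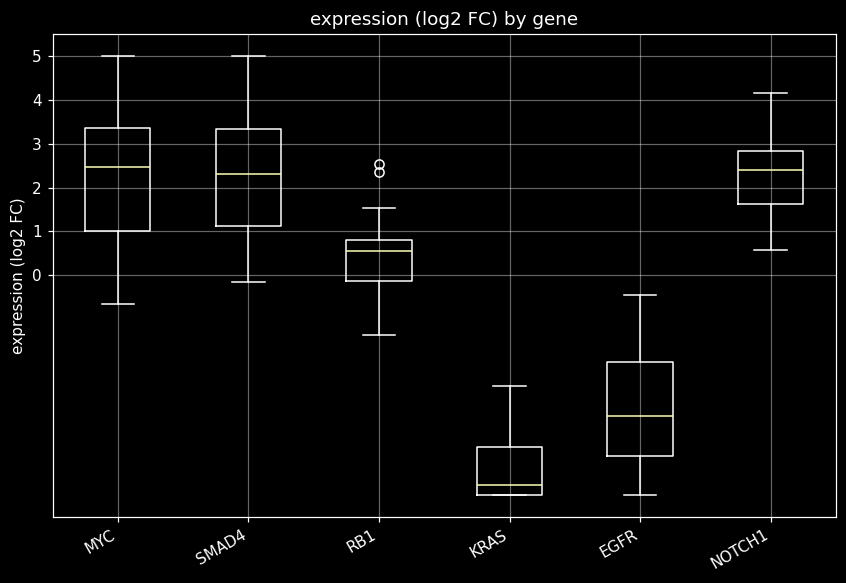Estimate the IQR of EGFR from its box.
Q3 ≈ -2, Q1 ≈ -4; IQR ≈ 2.

≈ 2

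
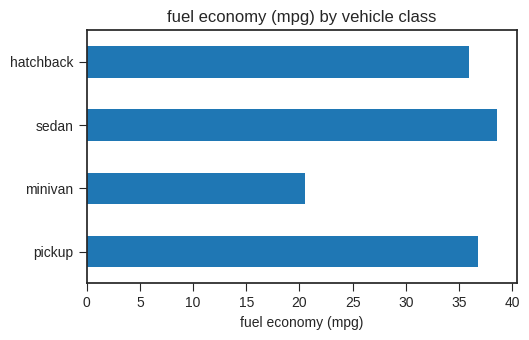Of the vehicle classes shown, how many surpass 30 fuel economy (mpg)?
3

Above 30: pickup, sedan, hatchback.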